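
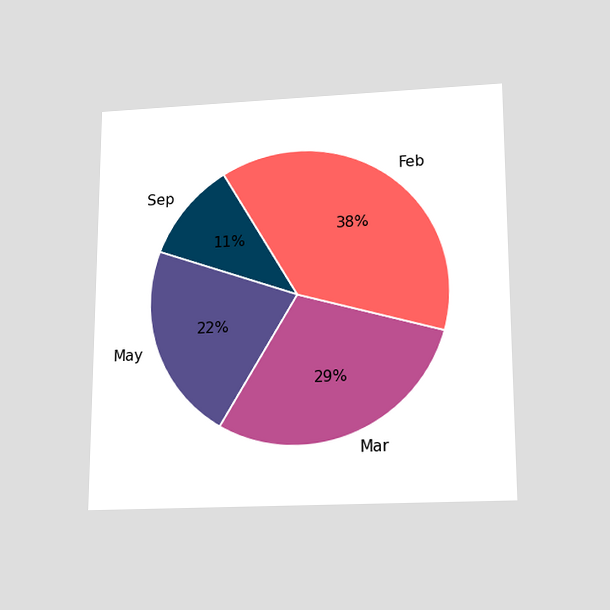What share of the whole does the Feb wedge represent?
38%

The chart is viewed slightly from below. The Feb slice takes up 38% of the pie.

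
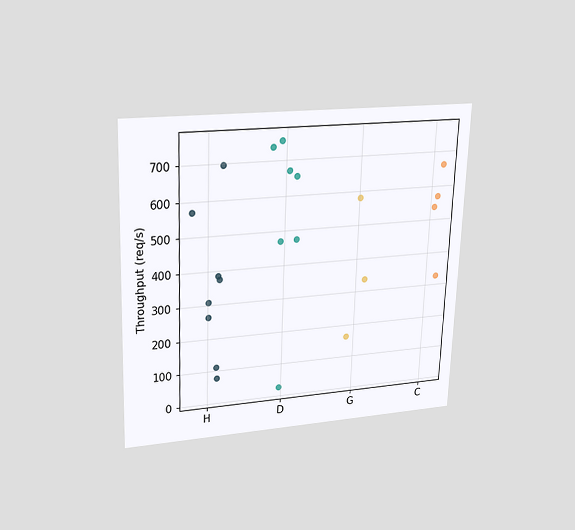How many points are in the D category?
7

The chart is tilted about 2° clockwise and viewed slightly from above. Counting the markers in the D column gives 7.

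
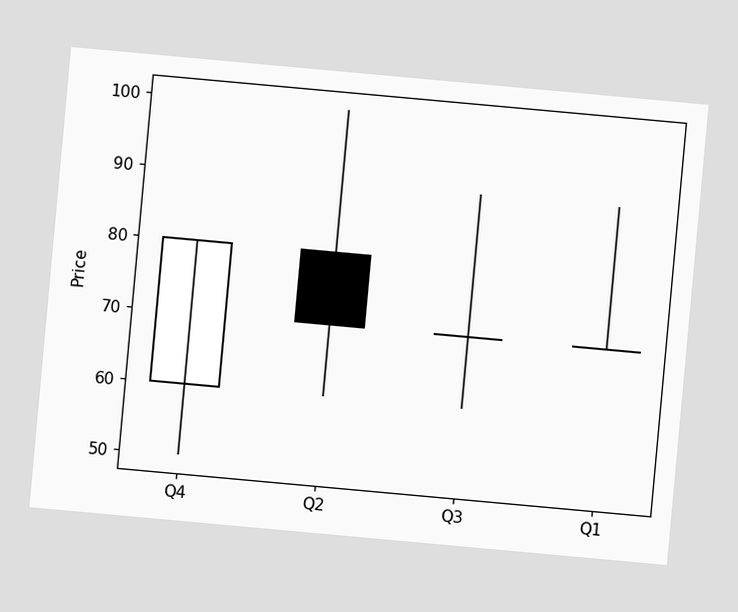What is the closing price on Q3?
70

The chart is tilted about 5° clockwise. The Q3 candle closes at 70.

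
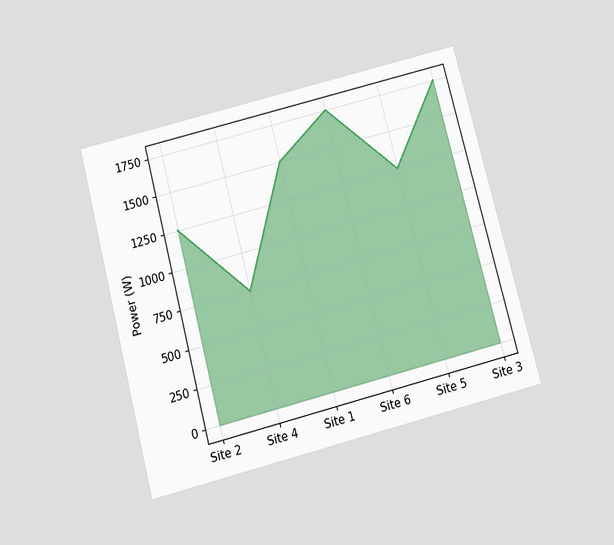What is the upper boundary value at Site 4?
The chart is tilted about 15° counter-clockwise and viewed slightly from below. At Site 4 the upper boundary is at 750W.

750W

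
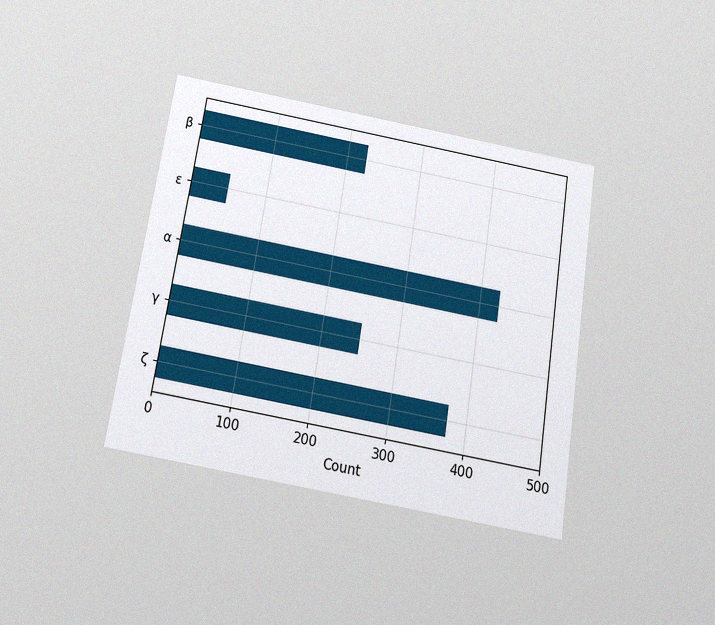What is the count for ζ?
375

The chart is tilted about 9° clockwise and viewed slightly from below, with some photo noise. Reading along the chart's x-axis, the ζ bar reaches 375.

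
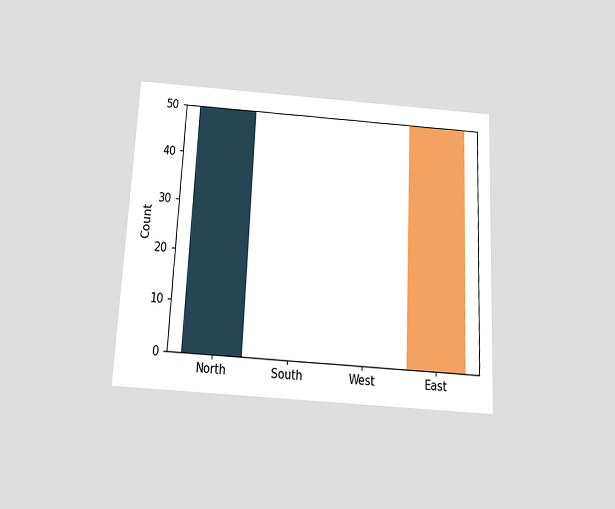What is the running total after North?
The chart is tilted about 3° clockwise and viewed slightly from below. After North the running total reaches 50.

50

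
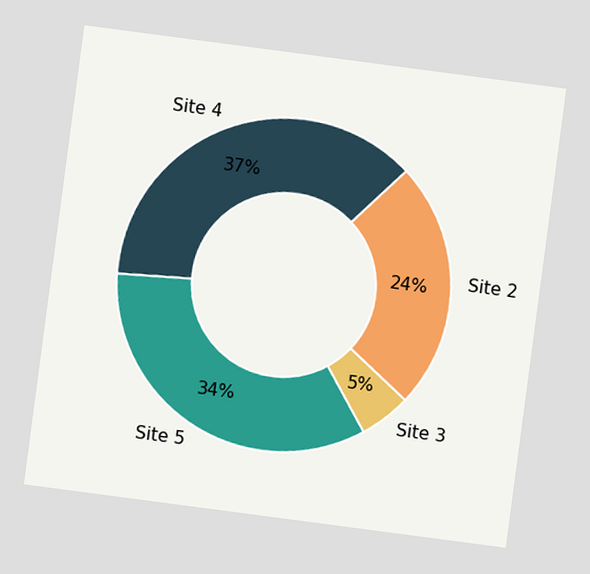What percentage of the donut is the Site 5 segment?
The chart is tilted about 8° clockwise. The Site 5 segment takes up 34% of the ring.

34%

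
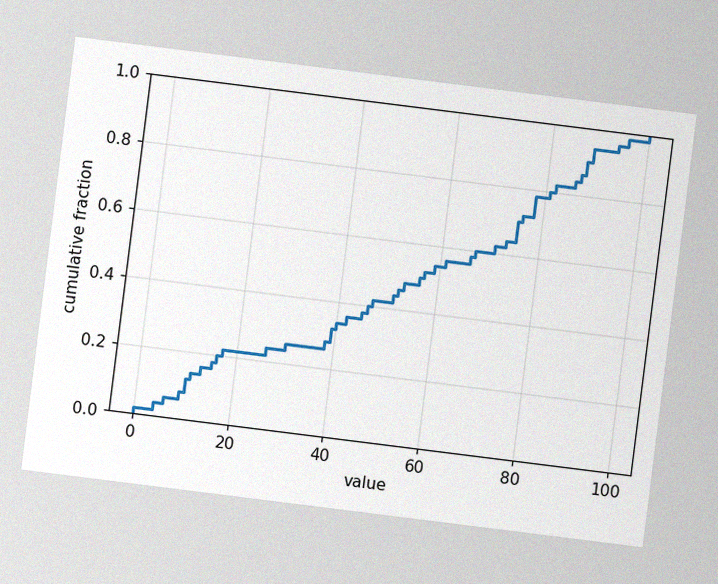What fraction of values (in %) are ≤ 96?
The chart is tilted about 7° clockwise, with some photo noise. At x=96 the ECDF step is at 98%.

98%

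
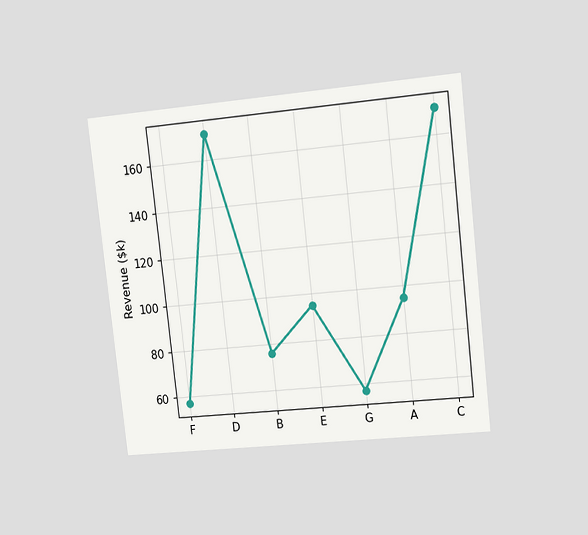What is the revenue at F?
The chart is tilted about 6° counter-clockwise and viewed slightly from the right. At F, the line is at $57k.

$57k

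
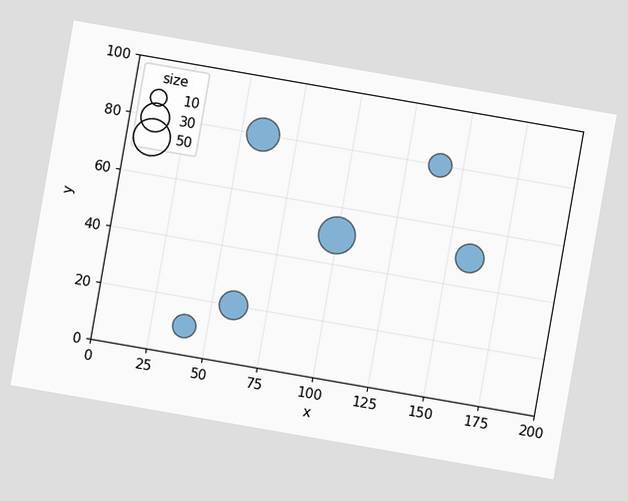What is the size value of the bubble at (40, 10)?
20

The chart is tilted about 10° clockwise. Matching the bubble at (40, 10) against the size legend gives 20.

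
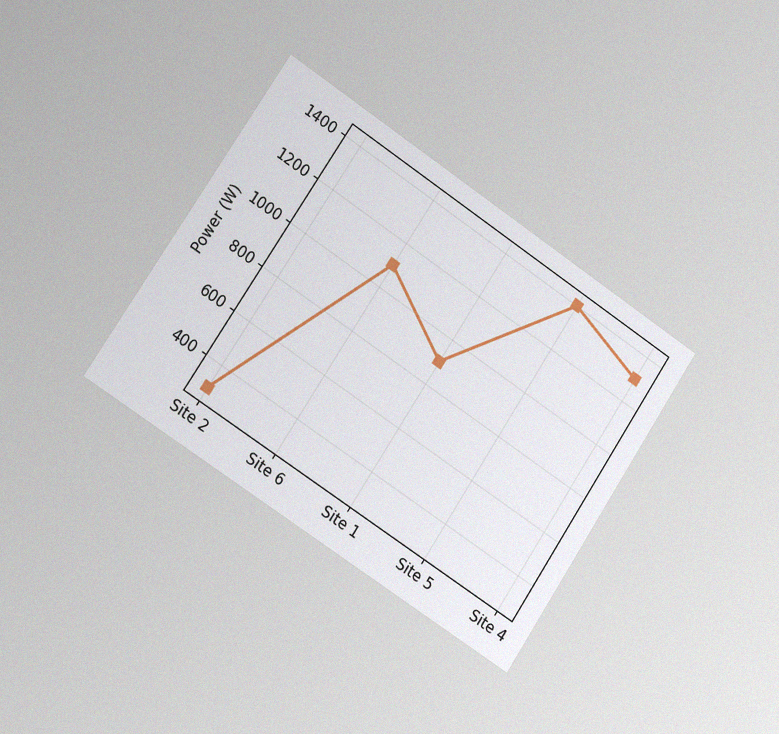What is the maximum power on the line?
The chart is tilted about 33° clockwise and viewed slightly from the left, with some photo noise. The highest point is at Site 5, and reading across to the y-axis gives 1400W.

1400W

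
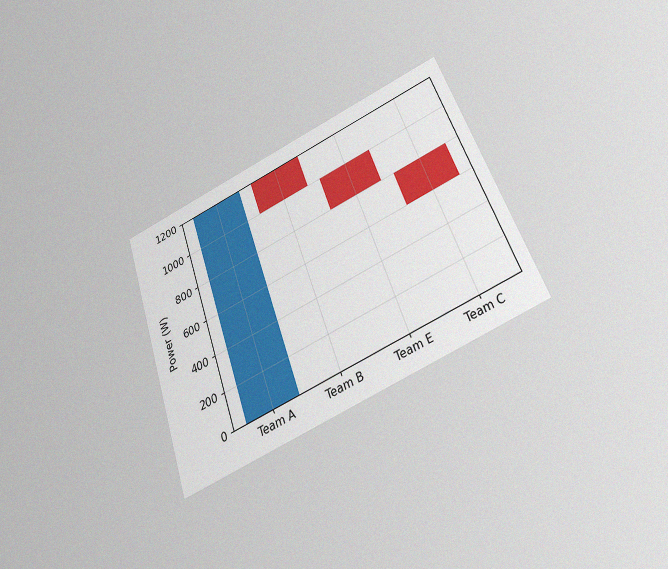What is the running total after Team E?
800W

The chart is tilted about 20° counter-clockwise and viewed slightly from below, with some photo noise. After Team E the running total reaches 800W.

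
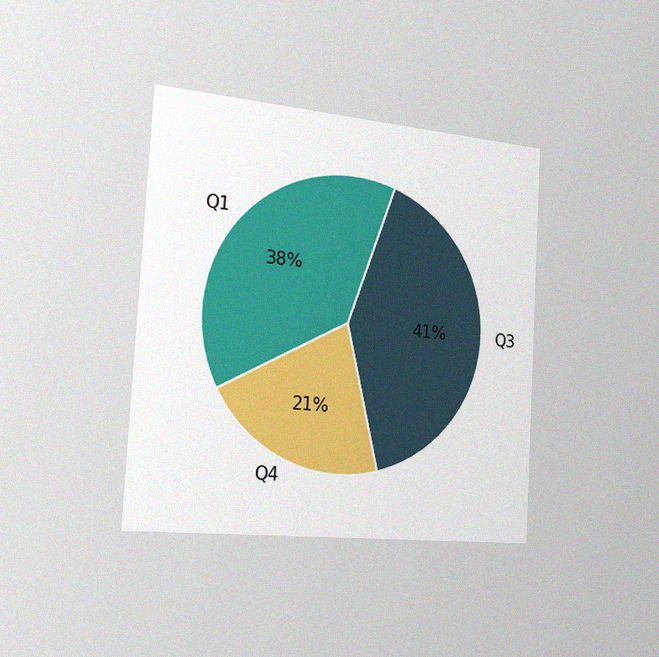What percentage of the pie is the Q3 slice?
41%

The chart is tilted about 3° clockwise and viewed slightly from the left, with some photo noise. The Q3 slice takes up 41% of the pie.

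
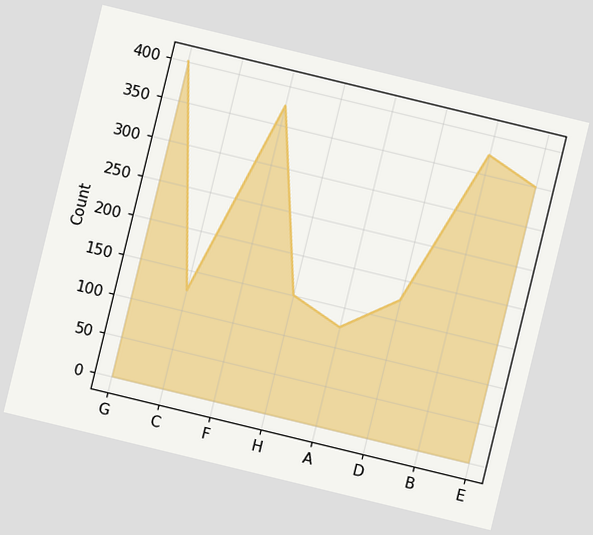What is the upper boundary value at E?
The chart is tilted about 14° clockwise. At E the upper boundary is at 350.

350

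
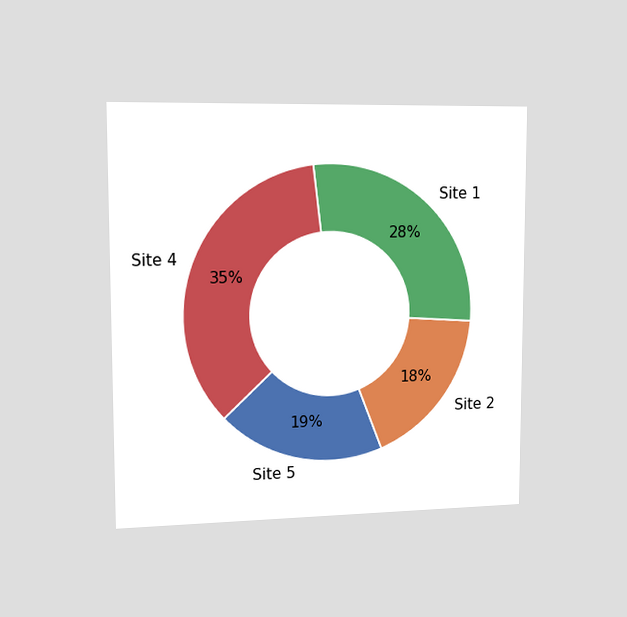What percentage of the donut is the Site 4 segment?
The chart is viewed slightly from the left. The Site 4 segment takes up 35% of the ring.

35%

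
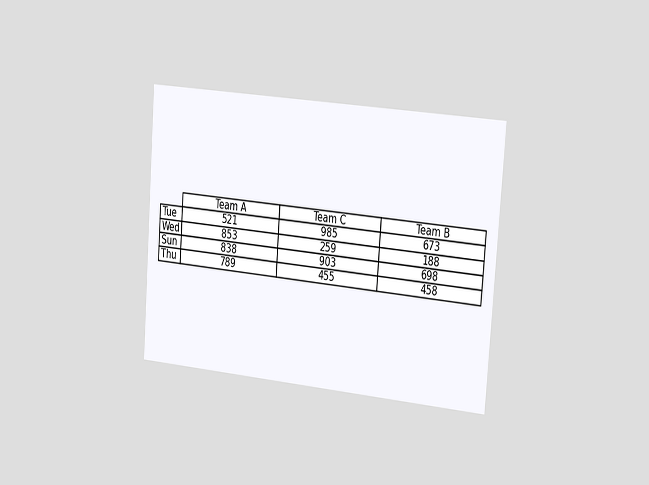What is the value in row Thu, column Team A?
The chart is tilted about 4° clockwise and viewed slightly from the right. The (Thu, Team A) cell reads 789.

789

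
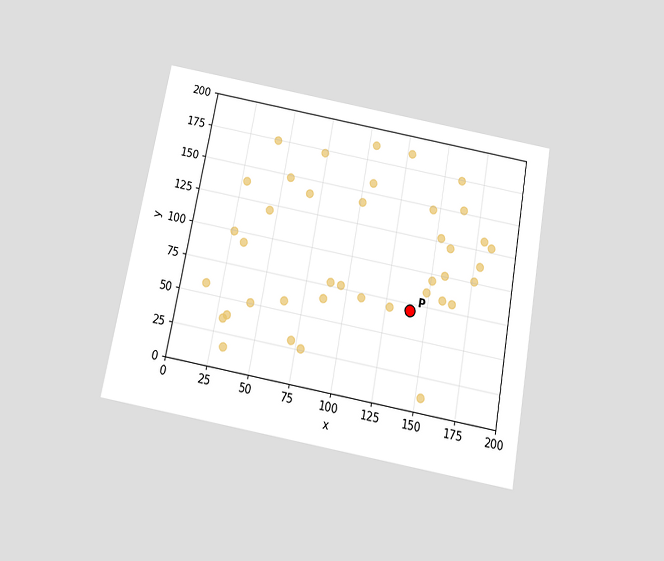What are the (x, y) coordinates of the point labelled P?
(140, 70)

The chart is tilted about 10° clockwise and viewed slightly from below. Following the gridlines from P to each axis, P sits at (140, 70).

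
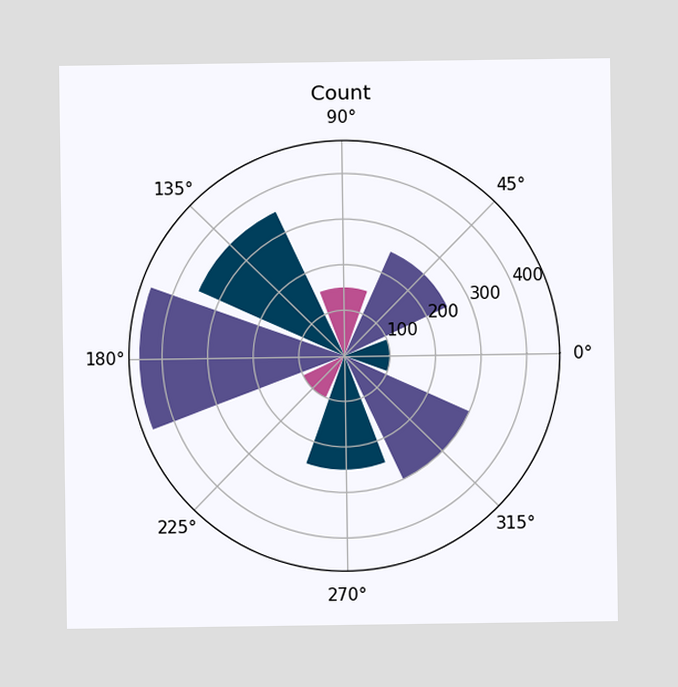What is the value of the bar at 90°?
150

The bar at 90° reaches 150 on the radial axis.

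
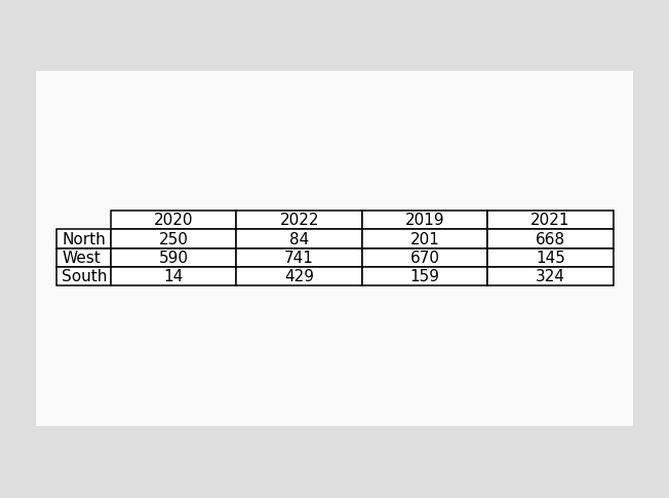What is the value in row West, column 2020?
590

The (West, 2020) cell reads 590.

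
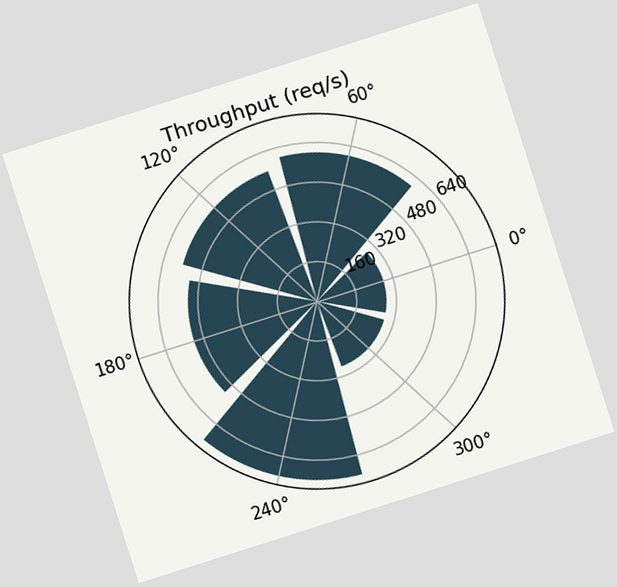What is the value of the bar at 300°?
The chart is tilted about 18° counter-clockwise. The bar at 300° reaches 280req/s on the radial axis.

280req/s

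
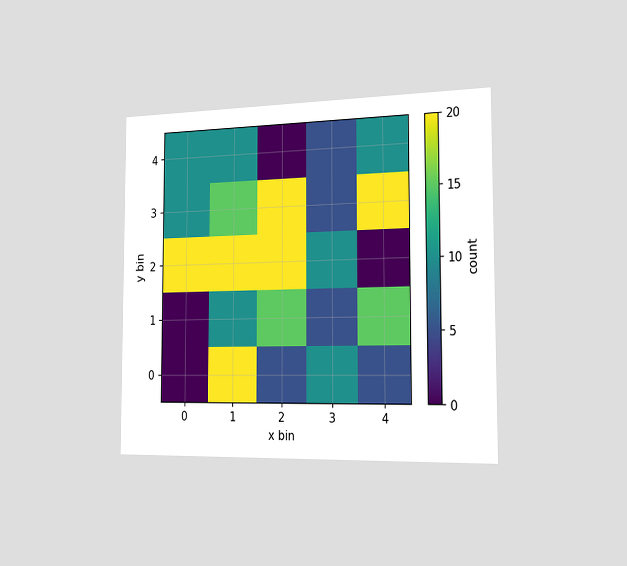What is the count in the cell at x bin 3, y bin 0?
10

The chart is viewed slightly from the right. Matching the cell (3, 0) against the colorbar gives 10.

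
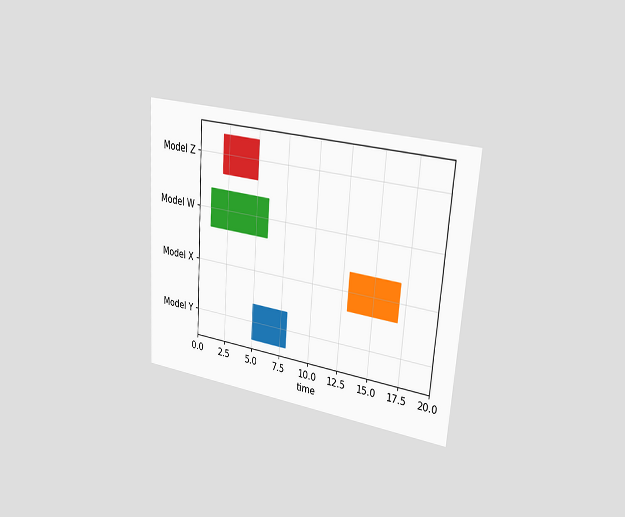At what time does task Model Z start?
2

The chart is tilted about 4° clockwise and viewed slightly from the right. The Model Z bar begins at t=2.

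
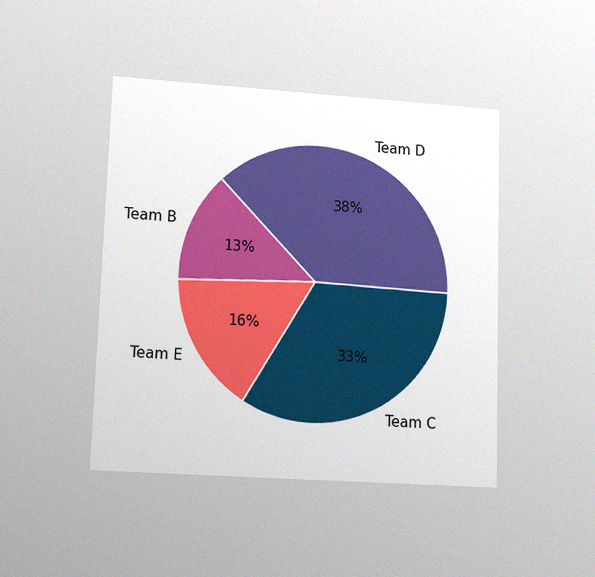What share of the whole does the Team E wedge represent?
The chart is viewed at a slight angle, with some photo noise. The Team E slice takes up 16% of the pie.

16%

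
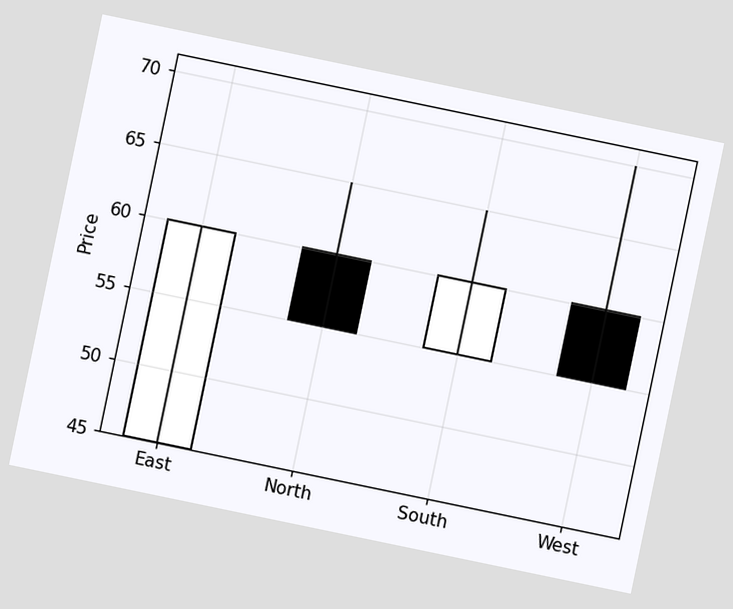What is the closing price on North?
The chart is tilted about 12° clockwise. The North candle closes at 55.

55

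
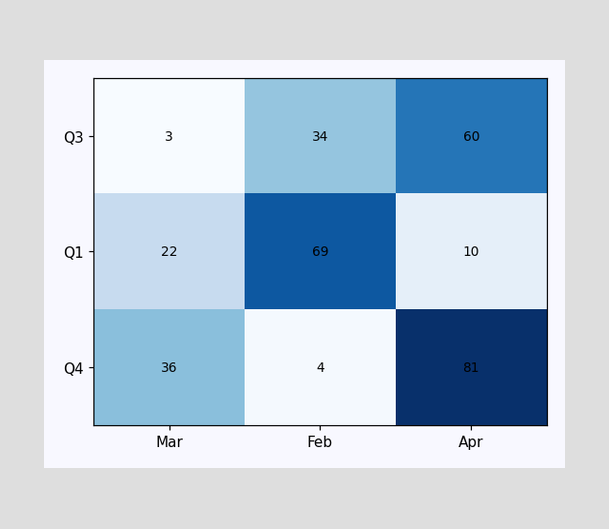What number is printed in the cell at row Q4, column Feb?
4

The (Q4, Feb) cell reads 4.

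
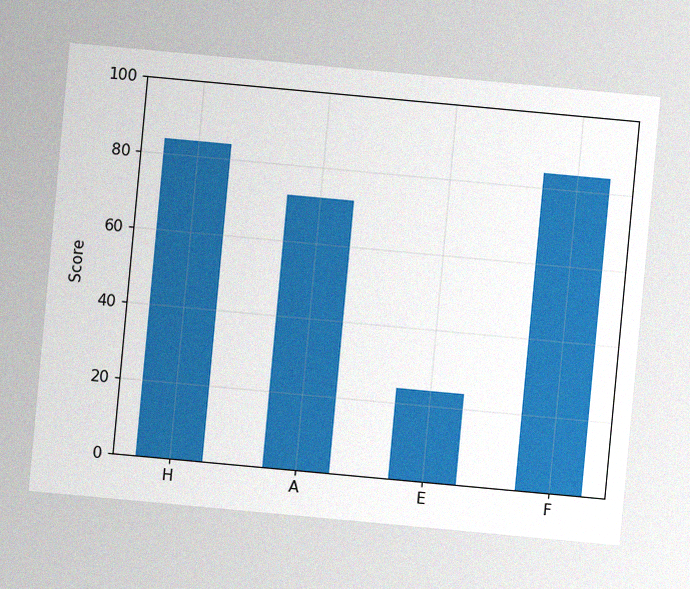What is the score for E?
The chart is tilted about 5° clockwise, with some photo noise. Reading along the chart's y-axis, the E bar reaches 24.

24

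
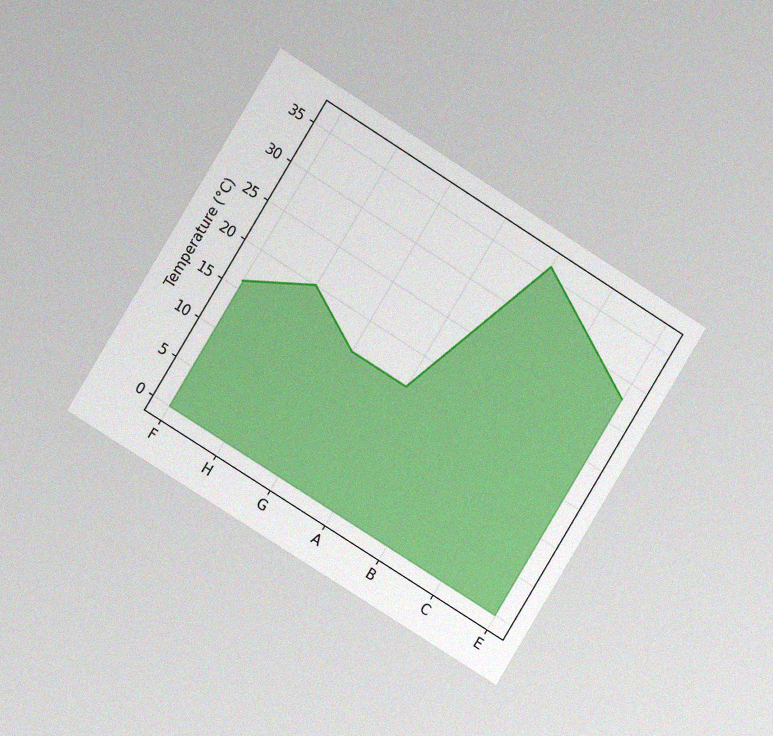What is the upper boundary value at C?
32°C

The chart is tilted about 32° clockwise and viewed at a slight angle, with some photo noise. At C the upper boundary is at 32°C.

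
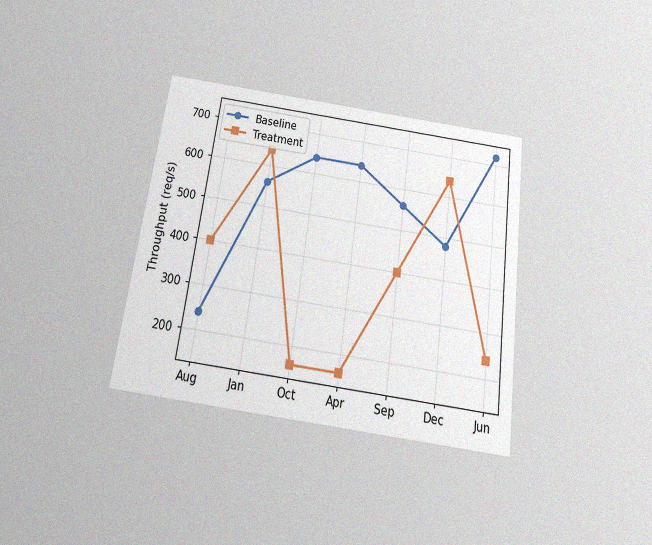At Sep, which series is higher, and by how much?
The chart is tilted about 8° clockwise and viewed slightly from below, with some photo noise. At Sep, Baseline sits above the other line by 160req/s.

Baseline, by 160req/s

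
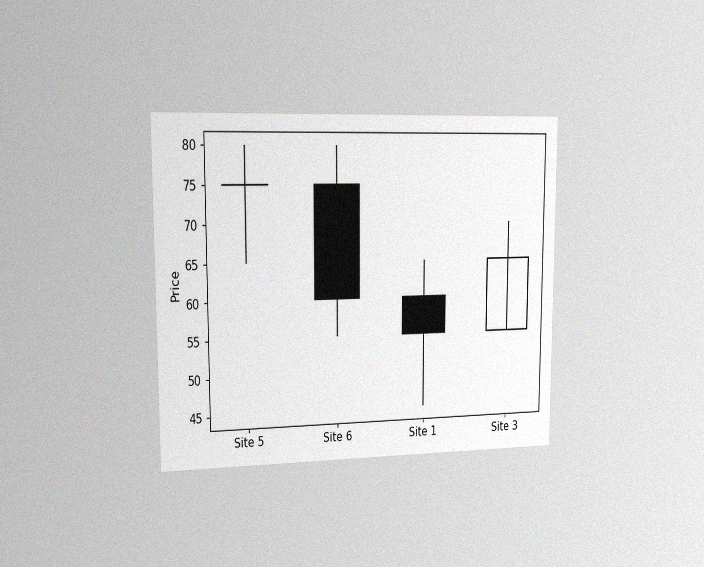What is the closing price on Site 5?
75

The chart is viewed slightly from the left, with some photo noise. The Site 5 candle closes at 75.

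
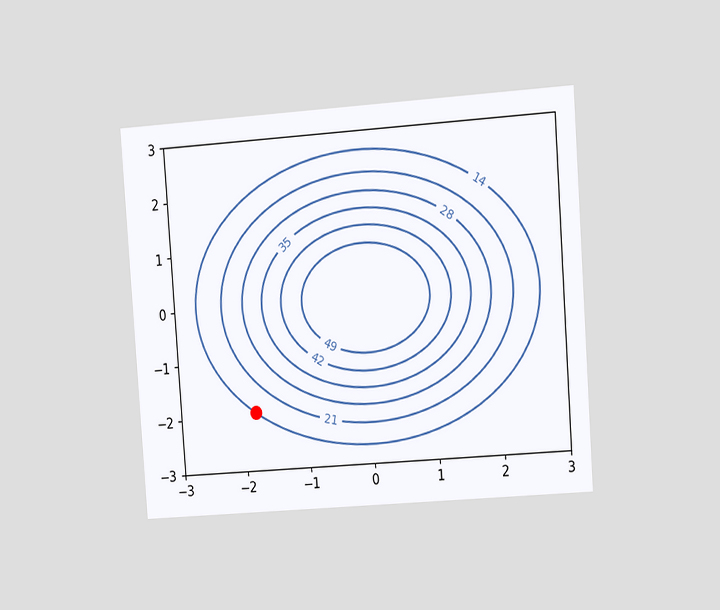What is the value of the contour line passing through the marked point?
14

The chart is tilted about 4° counter-clockwise and viewed at a slight angle. The marked point sits on the contour labelled 14.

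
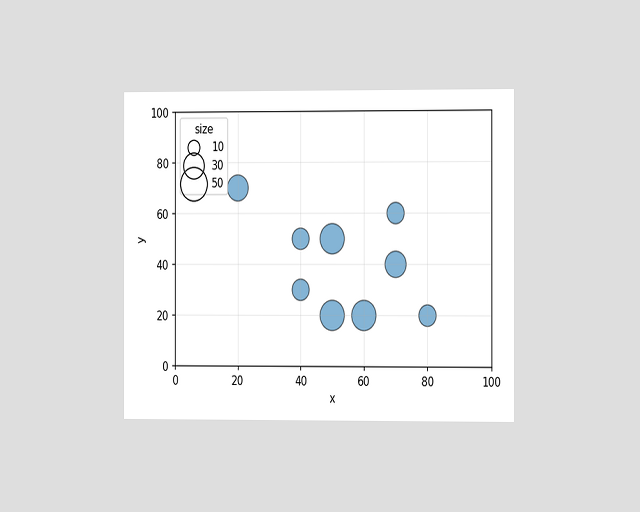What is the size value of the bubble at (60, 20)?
40

The chart is viewed slightly from the right. Matching the bubble at (60, 20) against the size legend gives 40.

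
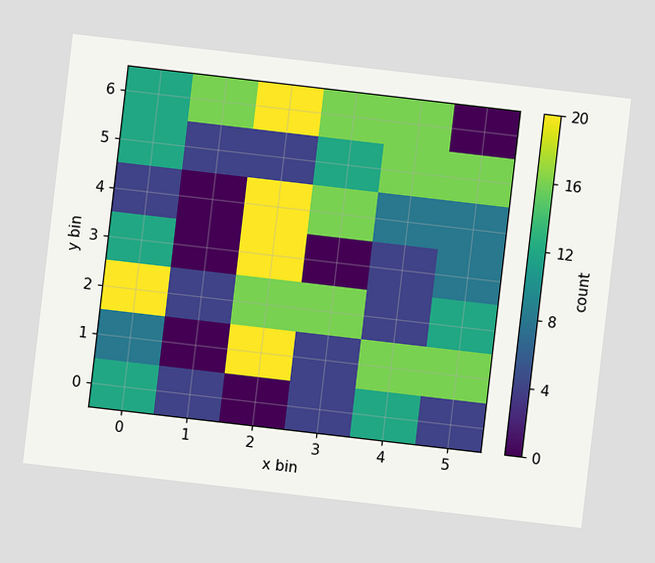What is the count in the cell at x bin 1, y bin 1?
0

The chart is tilted about 7° clockwise. Matching the cell (1, 1) against the colorbar gives 0.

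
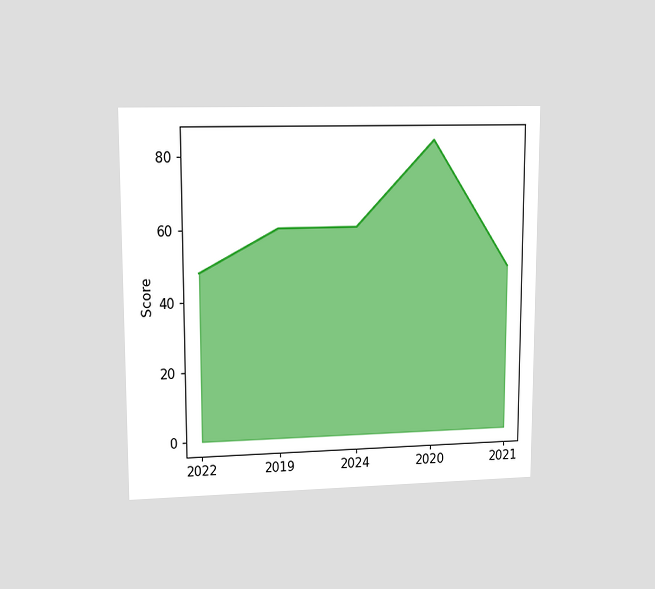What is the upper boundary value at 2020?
The chart is viewed at a slight angle. At 2020 the upper boundary is at 84.

84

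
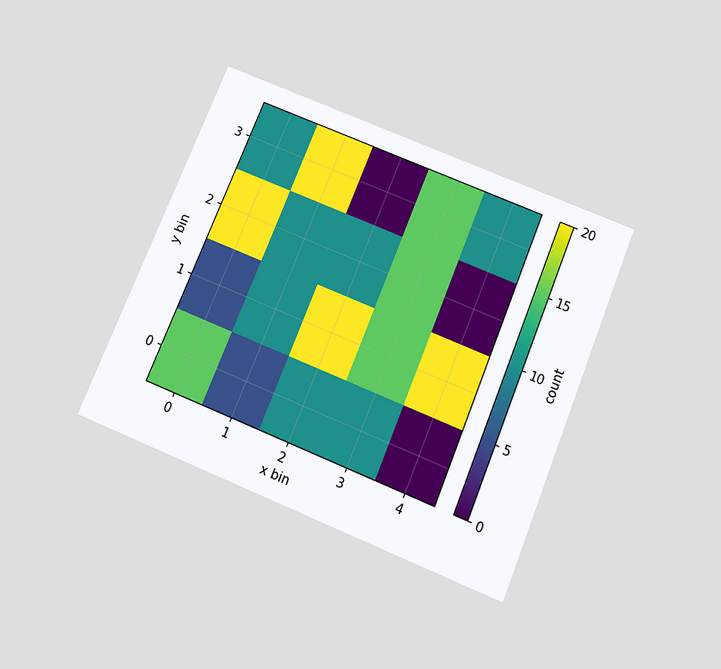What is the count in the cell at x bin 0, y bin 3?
10

The chart is tilted about 22° clockwise and viewed slightly from below. Matching the cell (0, 3) against the colorbar gives 10.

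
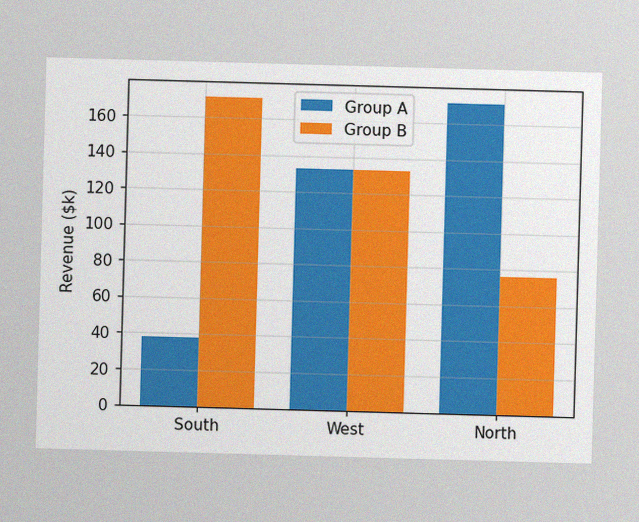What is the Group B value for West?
$133k

The image has some photo noise and uneven lighting. The Group B bar at West reaches $133k on the y-axis.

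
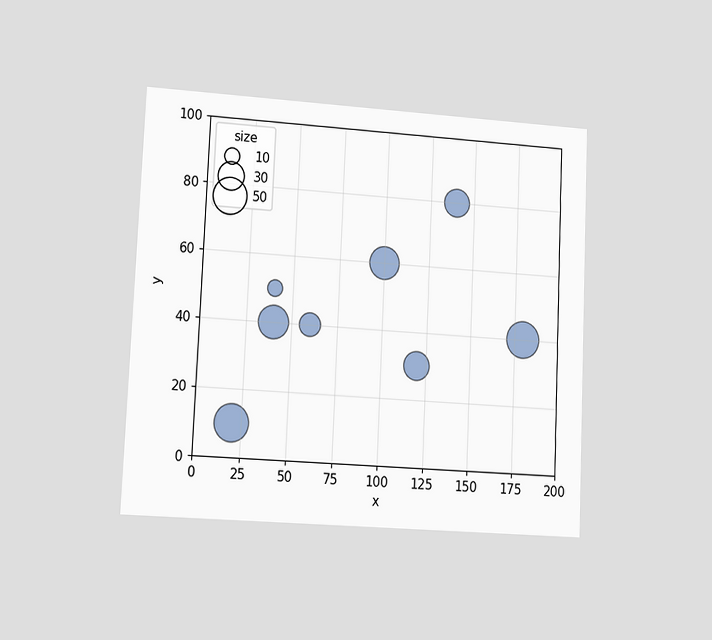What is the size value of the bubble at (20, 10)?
The chart is tilted about 3° clockwise and viewed at a slight angle. Matching the bubble at (20, 10) against the size legend gives 50.

50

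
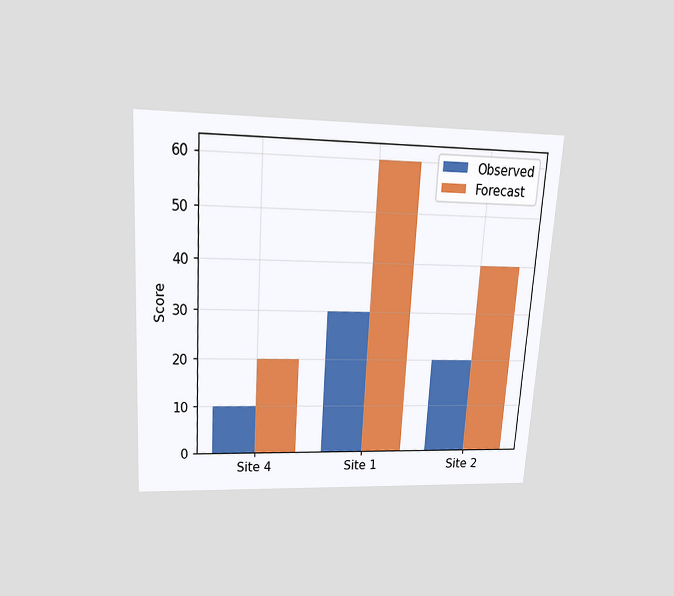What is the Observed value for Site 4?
10

The chart is tilted about 4° clockwise and viewed slightly from above. The Observed bar at Site 4 reaches 10 on the y-axis.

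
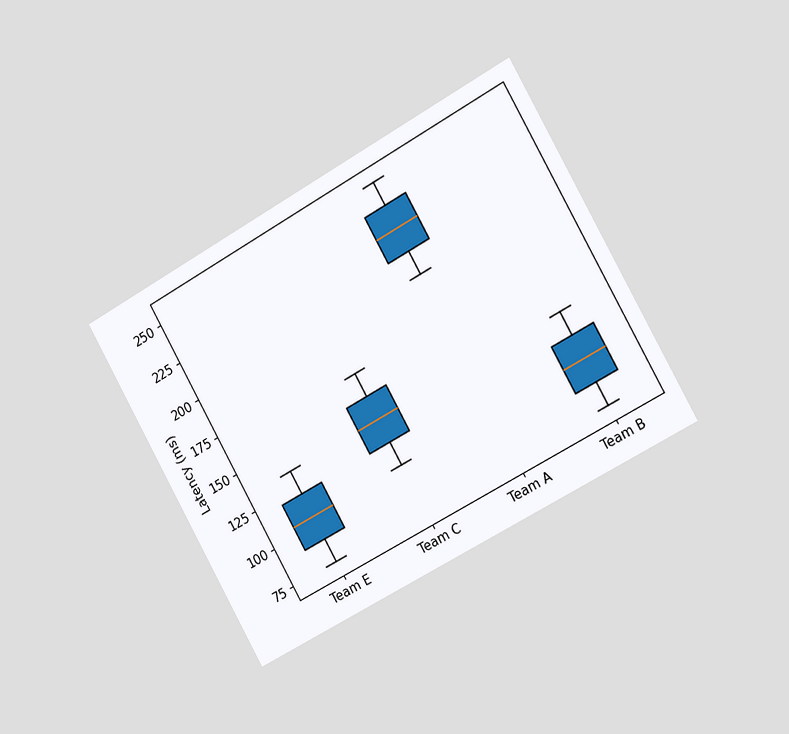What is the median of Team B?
The chart is tilted about 29° counter-clockwise and viewed slightly from the right. The median line in the Team B box sits at 105ms.

105ms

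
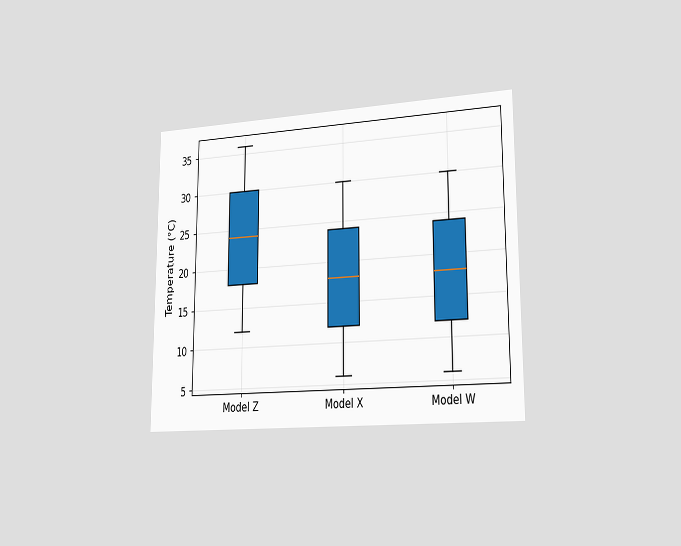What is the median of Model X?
18°C

The chart is viewed slightly from the right. The median line in the Model X box sits at 18°C.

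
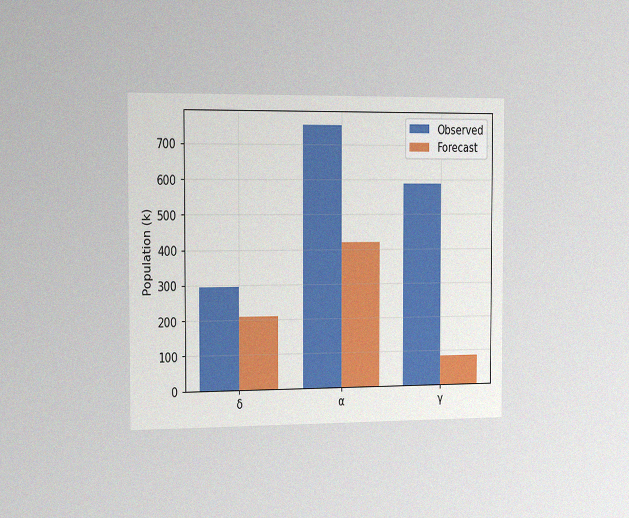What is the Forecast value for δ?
The chart is viewed slightly from the left, with some photo noise. The Forecast bar at δ reaches 210k on the y-axis.

210k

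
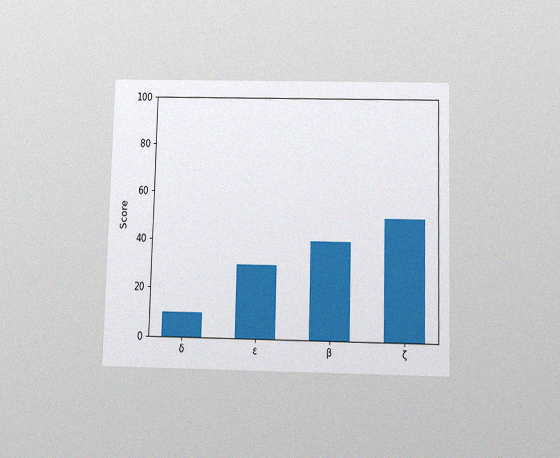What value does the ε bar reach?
30

The chart is viewed slightly from below, with some photo noise. Reading along the chart's y-axis, the ε bar reaches 30.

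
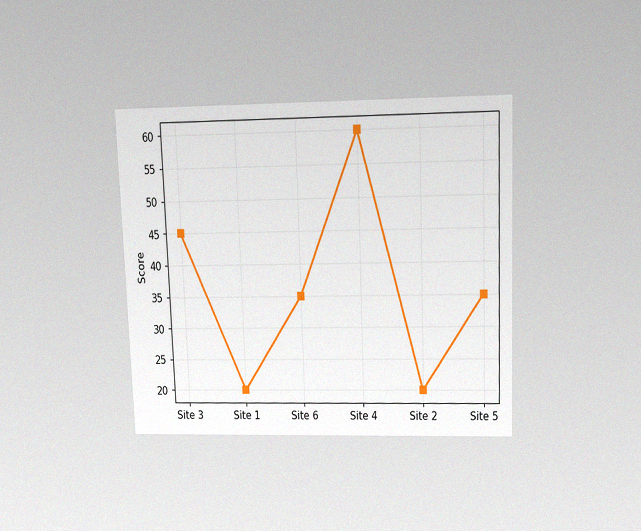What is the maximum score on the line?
The chart is tilted about 2° counter-clockwise and viewed slightly from above, with some photo noise. The highest point is at Site 4, and reading across to the y-axis gives 60.

60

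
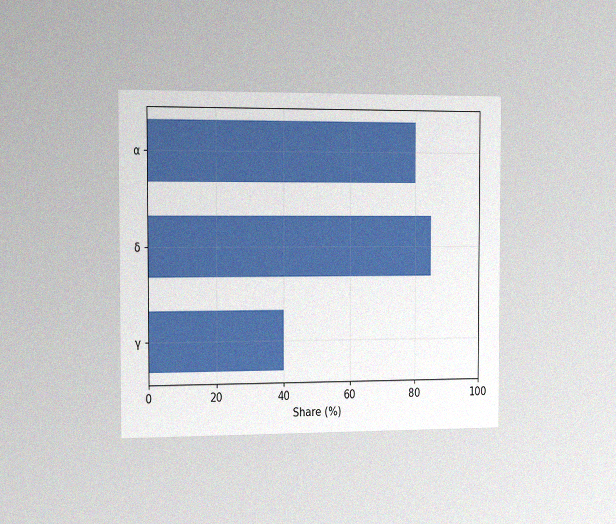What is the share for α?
80%

The chart is viewed slightly from the left, with some photo noise. Reading along the chart's x-axis, the α bar reaches 80%.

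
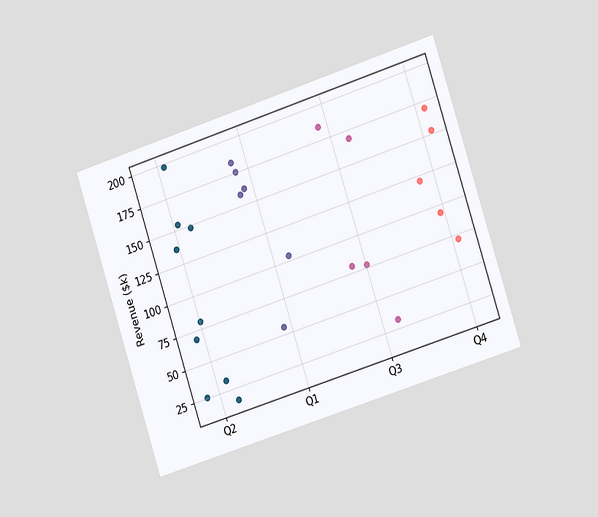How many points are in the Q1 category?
The chart is tilted about 18° counter-clockwise and viewed slightly from the right. Counting the markers in the Q1 column gives 6.

6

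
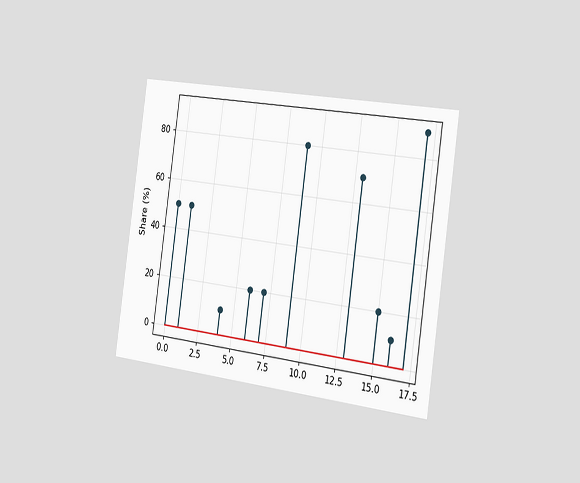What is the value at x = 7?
20%

The chart is tilted about 8° clockwise and viewed slightly from the right. The stem at x=7 reaches 20%.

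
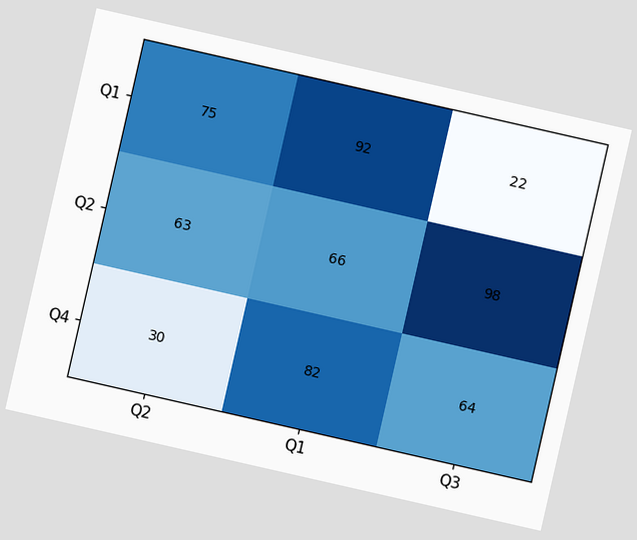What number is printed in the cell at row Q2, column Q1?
The chart is tilted about 13° clockwise. The (Q2, Q1) cell reads 66.

66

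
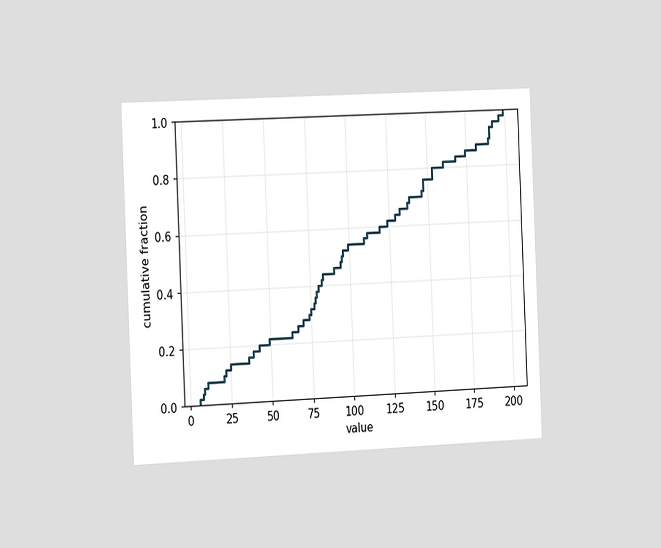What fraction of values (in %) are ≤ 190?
The chart is tilted about 2° counter-clockwise and viewed slightly from the left. At x=190 the ECDF step is at 94%.

94%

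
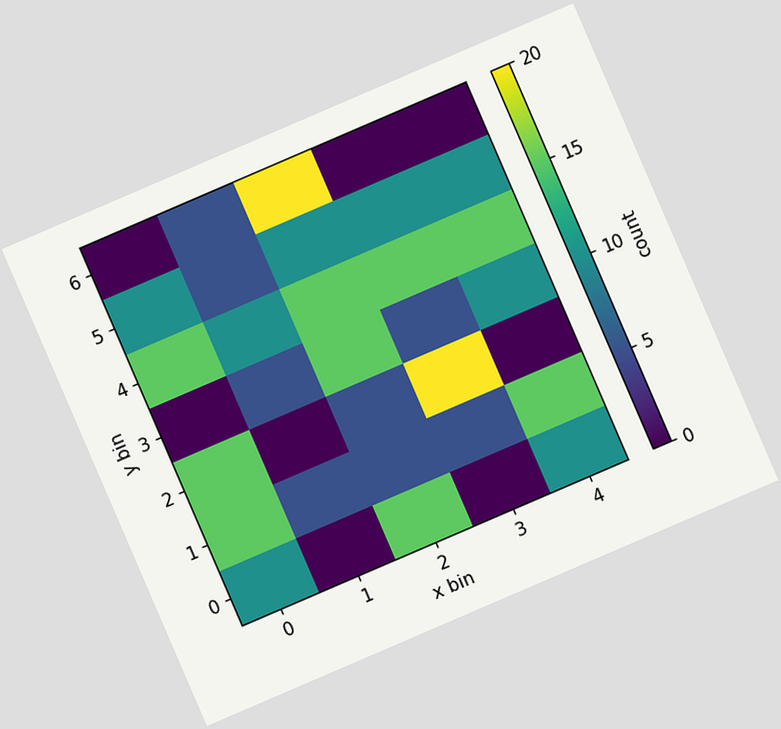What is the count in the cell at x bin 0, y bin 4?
15

The chart is tilted about 23° counter-clockwise. Matching the cell (0, 4) against the colorbar gives 15.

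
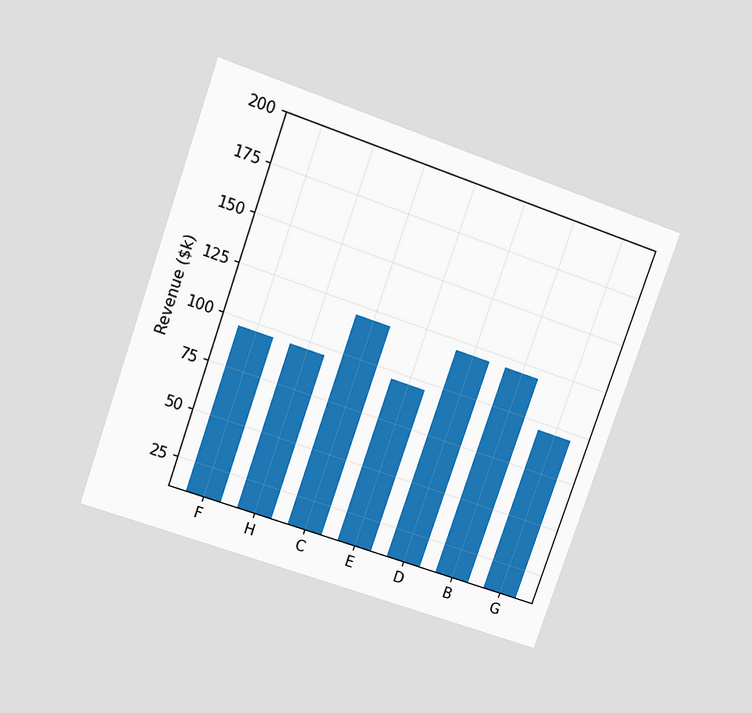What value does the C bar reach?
The chart is tilted about 19° clockwise and viewed at a slight angle. Reading along the chart's y-axis, the C bar reaches $120k.

$120k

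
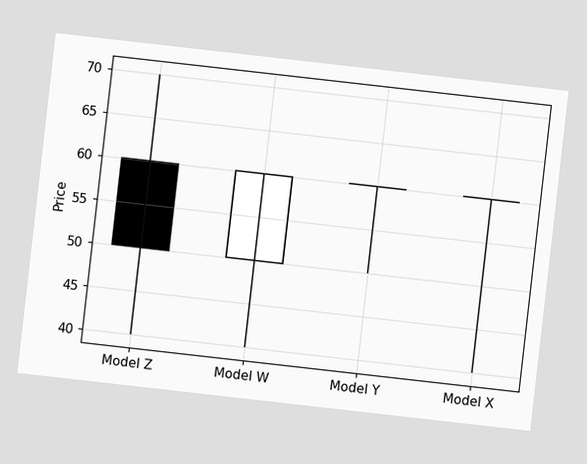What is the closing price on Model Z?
50

The chart is tilted about 6° clockwise. The Model Z candle closes at 50.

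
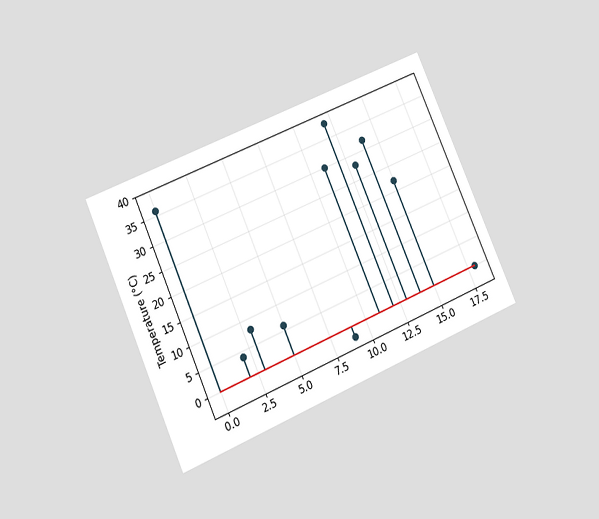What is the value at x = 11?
30°C

The chart is tilted about 24° counter-clockwise and viewed at a slight angle. The stem at x=11 reaches 30°C.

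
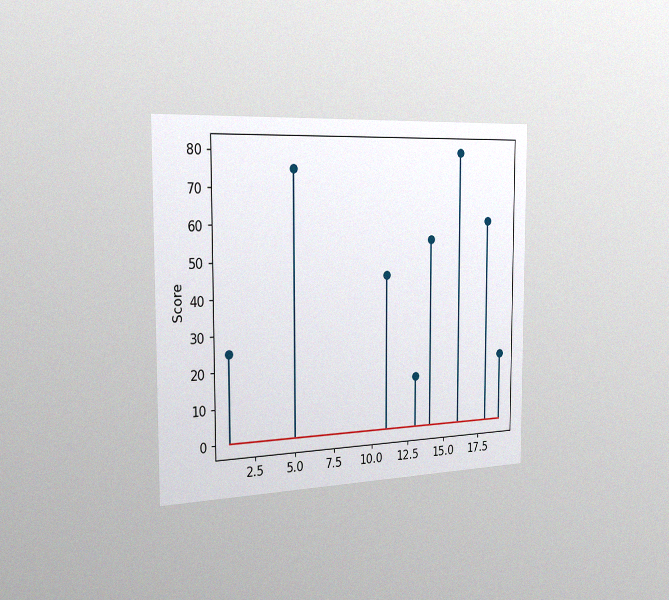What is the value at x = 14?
The chart is viewed slightly from the left, with some photo noise. The stem at x=14 reaches 55.

55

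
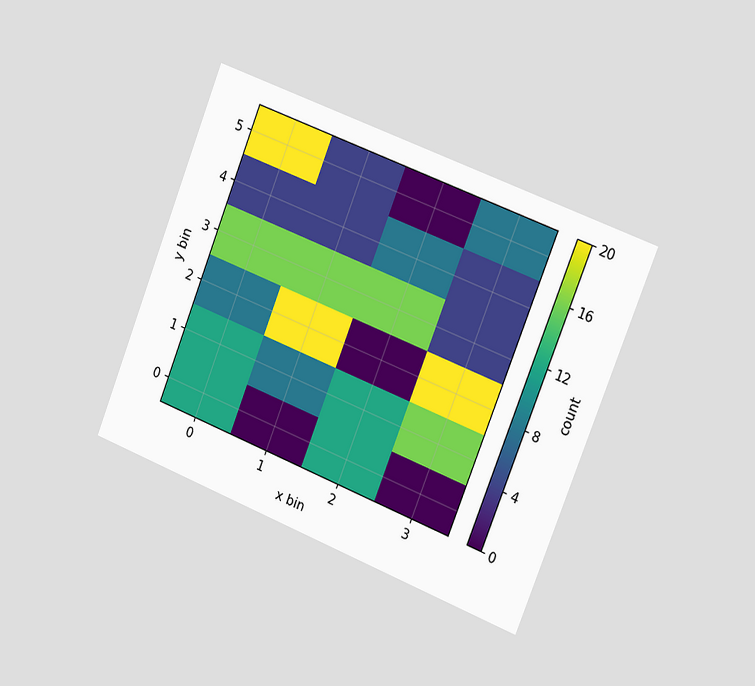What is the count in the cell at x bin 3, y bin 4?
4

The chart is tilted about 21° clockwise and viewed slightly from the right. Matching the cell (3, 4) against the colorbar gives 4.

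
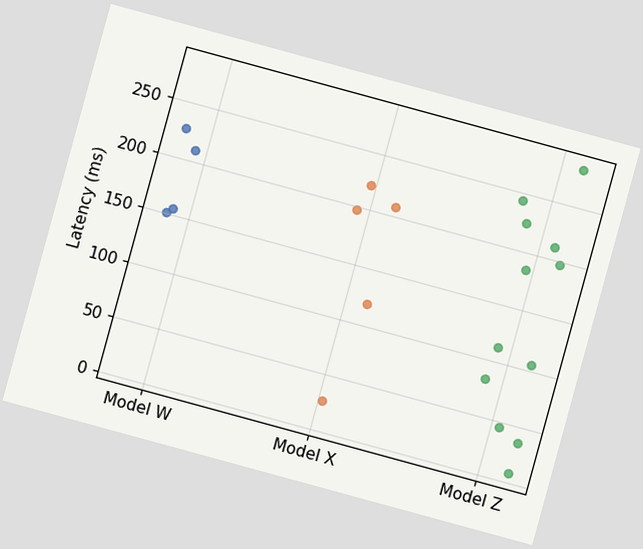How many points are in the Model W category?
The chart is tilted about 15° clockwise. Counting the markers in the Model W column gives 4.

4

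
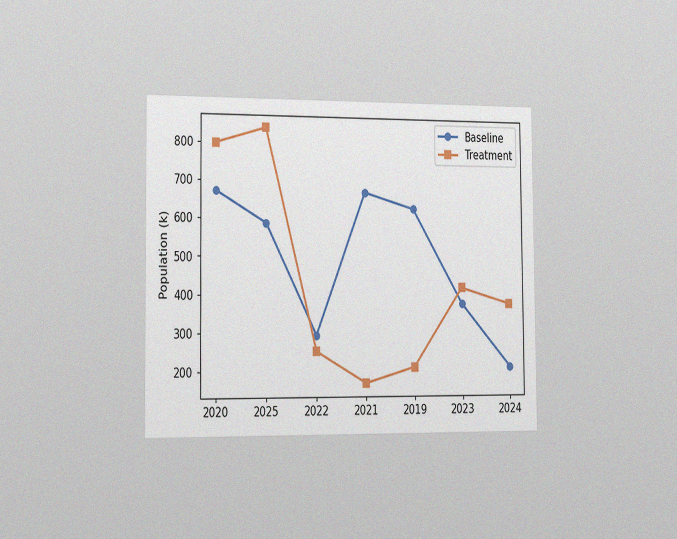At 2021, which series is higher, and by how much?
The chart is viewed slightly from the left, with some photo noise. At 2021, Baseline sits above the other line by 504k.

Baseline, by 504k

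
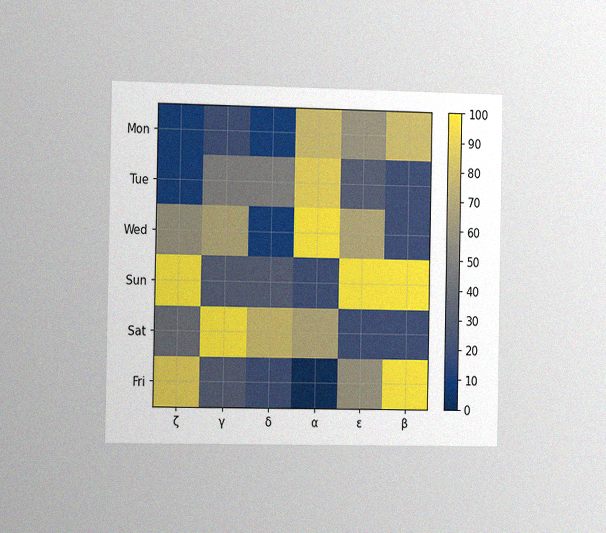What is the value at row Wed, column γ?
The chart is viewed slightly from the left, with some photo noise. Matching cell (Wed, γ) against the colorbar gives 70.

70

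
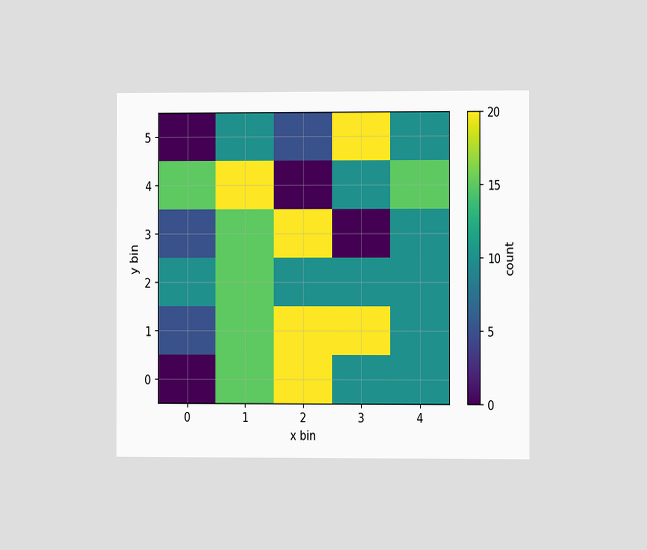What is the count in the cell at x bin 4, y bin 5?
10

The chart is viewed slightly from the right. Matching the cell (4, 5) against the colorbar gives 10.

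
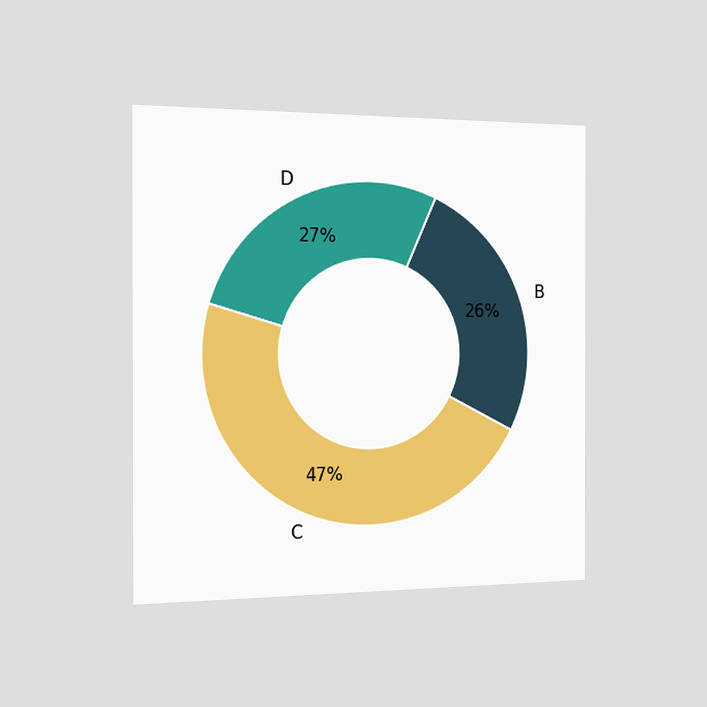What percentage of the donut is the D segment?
The chart is viewed slightly from the left. The D segment takes up 27% of the ring.

27%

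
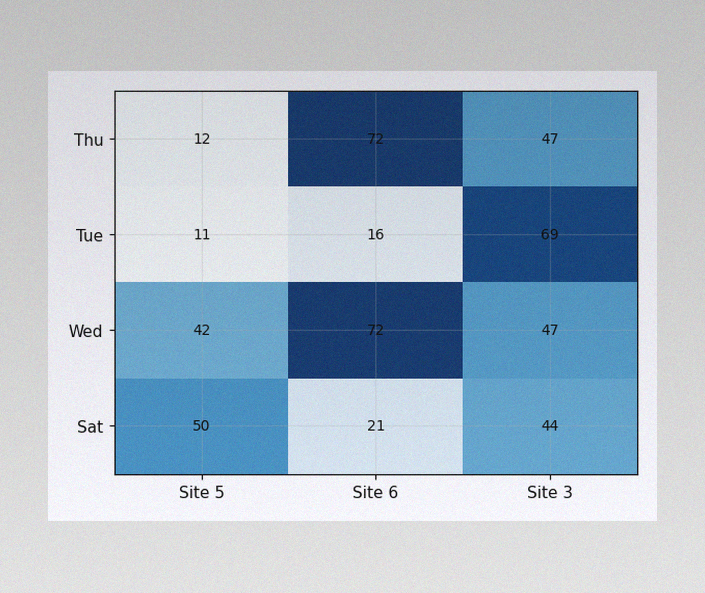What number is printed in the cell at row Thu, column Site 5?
12

The image has some photo noise and uneven lighting. The (Thu, Site 5) cell reads 12.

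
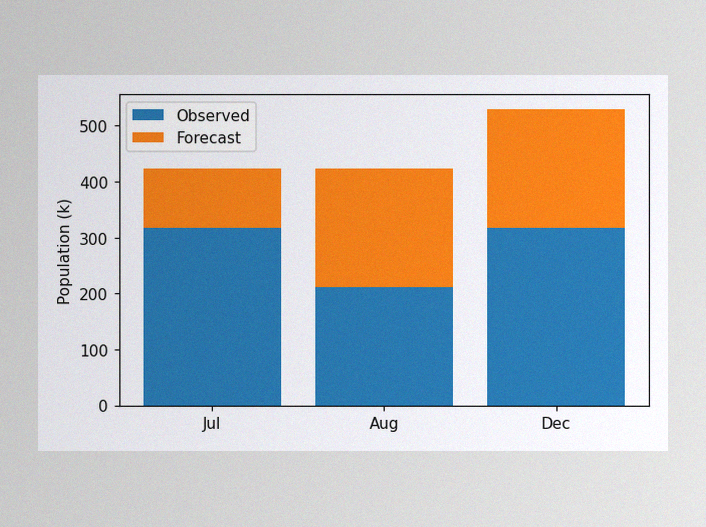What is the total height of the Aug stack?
The image has some photo noise and uneven lighting. The Aug stack's top reaches 424k on the y-axis.

424k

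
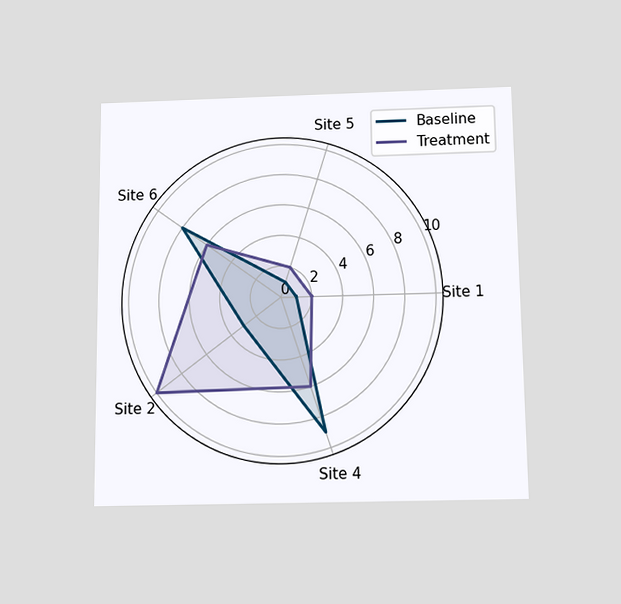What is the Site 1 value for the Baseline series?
1

The chart is viewed slightly from below. On the Site 1 axis, Baseline reaches 1.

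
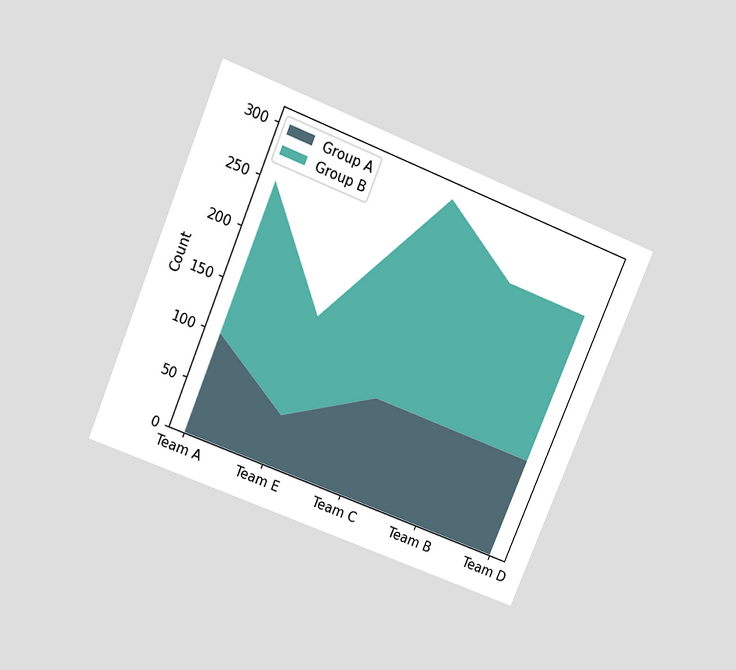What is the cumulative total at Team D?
250

The chart is tilted about 22° clockwise and viewed slightly from above. The stacked total at Team D reaches 250.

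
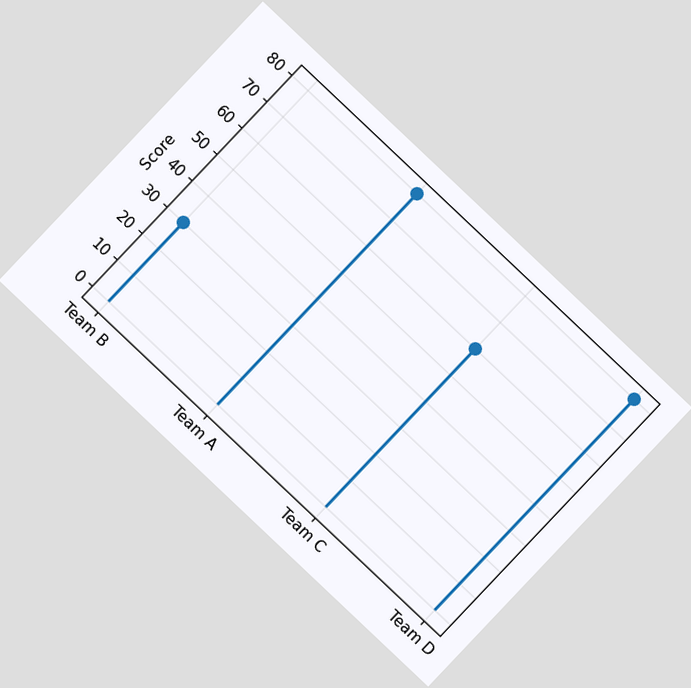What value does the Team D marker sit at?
The chart is tilted about 43° clockwise. The Team D marker sits at 80.

80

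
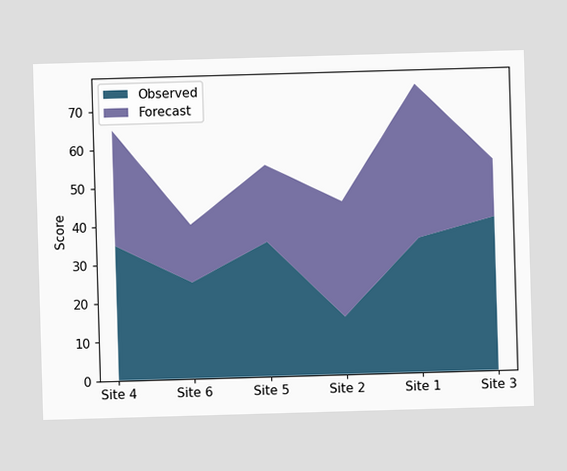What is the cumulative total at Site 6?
The stacked total at Site 6 reaches 40.

40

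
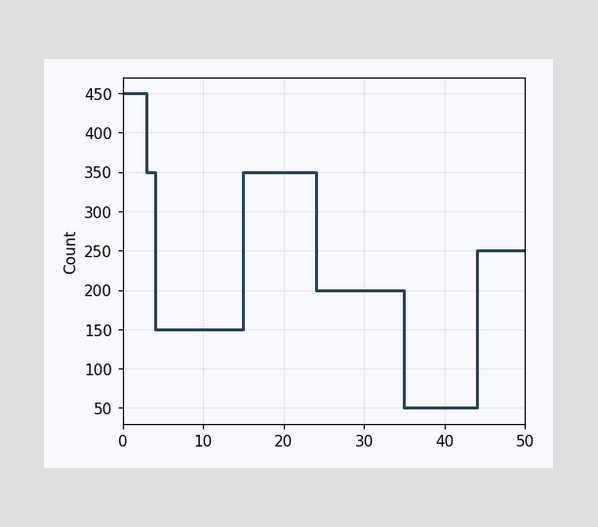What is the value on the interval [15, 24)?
350

On [15, 24) the step sits at 350.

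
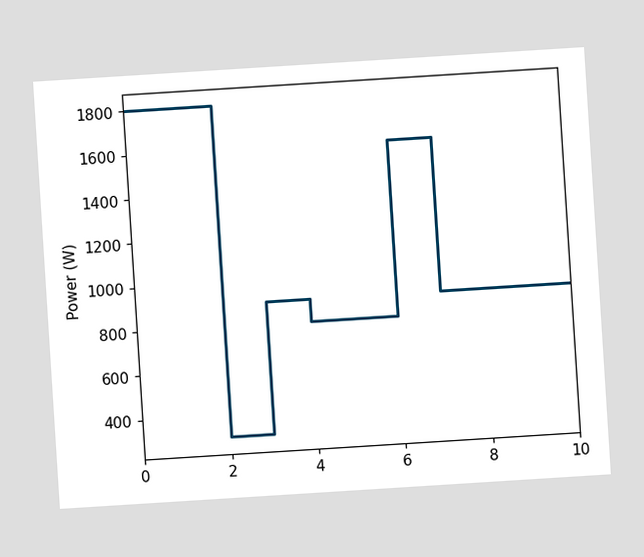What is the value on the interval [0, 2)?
The chart is tilted about 4° counter-clockwise. On [0, 2) the step sits at 1800W.

1800W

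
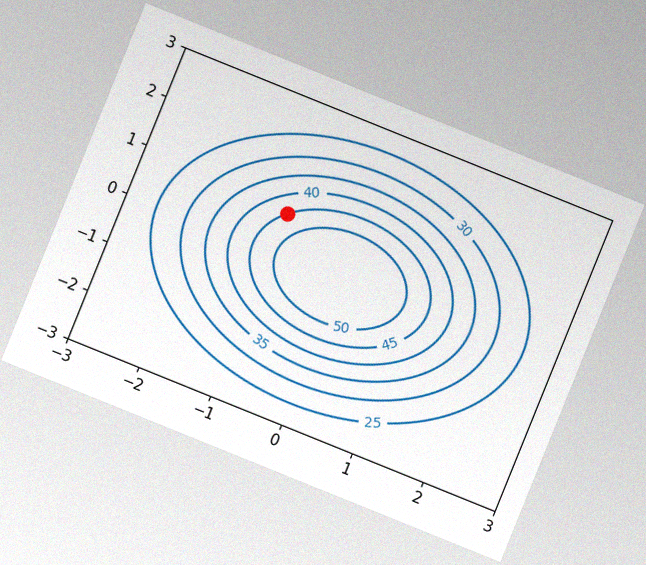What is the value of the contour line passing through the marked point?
The chart is tilted about 22° clockwise, with some photo noise. The marked point sits on the contour labelled 45.

45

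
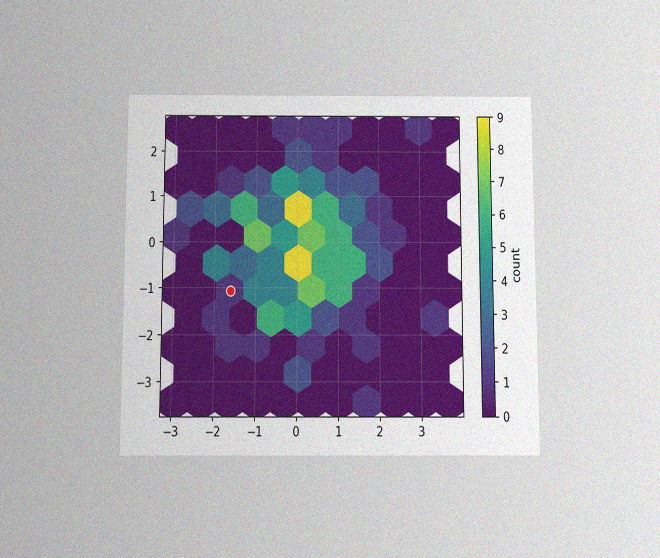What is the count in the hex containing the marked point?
The chart is viewed slightly from below, with some photo noise. The marked hex reads 1 on the colorbar.

1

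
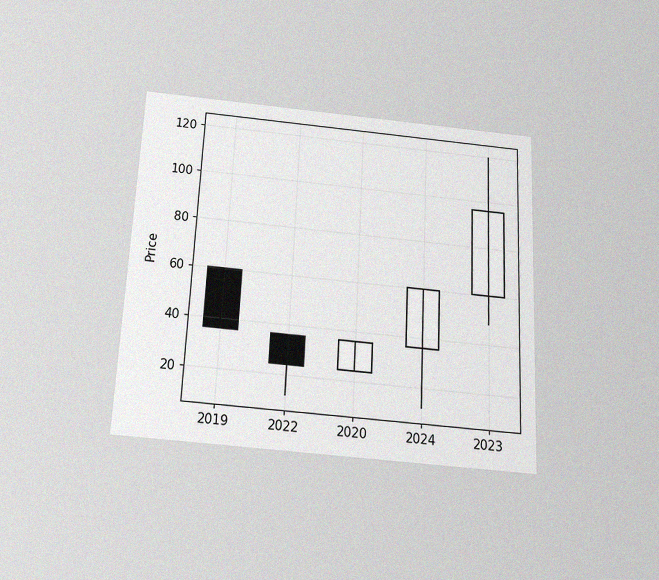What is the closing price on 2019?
The chart is tilted about 3° clockwise and viewed slightly from below, with some photo noise. The 2019 candle closes at 36.

36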